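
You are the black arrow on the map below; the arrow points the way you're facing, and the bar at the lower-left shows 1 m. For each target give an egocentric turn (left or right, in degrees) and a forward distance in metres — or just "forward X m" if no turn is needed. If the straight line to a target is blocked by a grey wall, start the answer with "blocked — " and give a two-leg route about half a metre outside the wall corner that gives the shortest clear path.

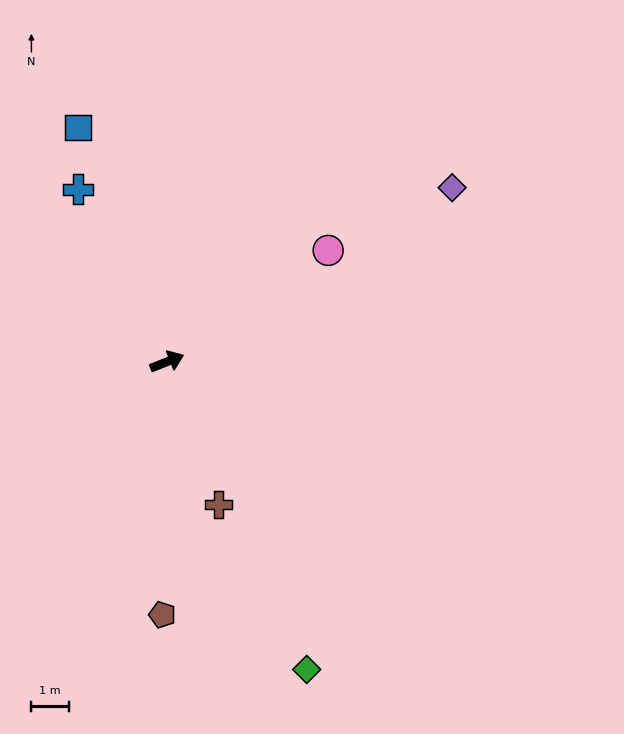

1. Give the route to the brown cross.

turn right 92°, forward 4.0 m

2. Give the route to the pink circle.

turn left 13°, forward 5.2 m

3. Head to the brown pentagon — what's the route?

turn right 113°, forward 6.8 m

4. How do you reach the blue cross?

turn left 96°, forward 5.2 m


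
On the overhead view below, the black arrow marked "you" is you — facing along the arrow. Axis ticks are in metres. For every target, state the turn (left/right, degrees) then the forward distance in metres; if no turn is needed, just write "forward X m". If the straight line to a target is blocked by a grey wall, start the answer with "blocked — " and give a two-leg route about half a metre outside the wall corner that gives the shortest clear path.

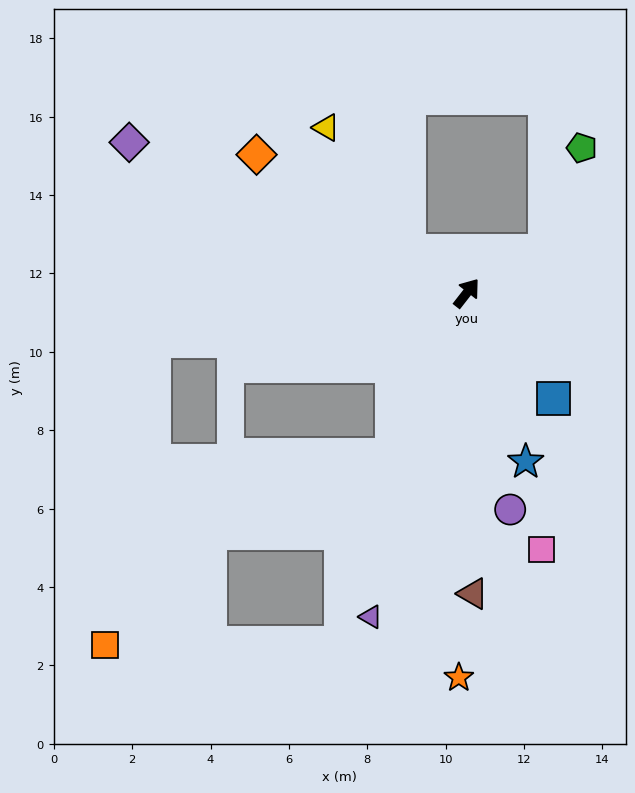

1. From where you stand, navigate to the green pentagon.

blocked — turn right 24°, forward 2.3 m, then turn left 42°, forward 2.8 m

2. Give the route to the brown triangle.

turn right 141°, forward 7.7 m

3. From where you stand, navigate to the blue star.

turn right 123°, forward 4.6 m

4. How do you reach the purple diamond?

turn left 104°, forward 9.4 m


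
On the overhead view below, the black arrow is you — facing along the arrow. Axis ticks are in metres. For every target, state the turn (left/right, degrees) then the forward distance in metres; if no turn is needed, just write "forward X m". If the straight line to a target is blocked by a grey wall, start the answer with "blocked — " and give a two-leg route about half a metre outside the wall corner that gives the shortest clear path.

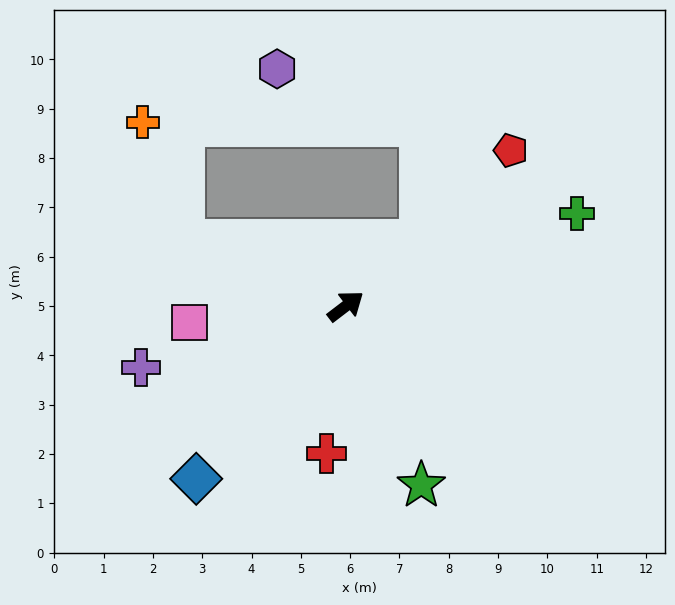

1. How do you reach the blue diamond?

turn right 168°, forward 4.6 m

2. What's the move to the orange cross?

blocked — turn left 120°, forward 3.5 m, then turn right 48°, forward 2.5 m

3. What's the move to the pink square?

turn left 148°, forward 3.2 m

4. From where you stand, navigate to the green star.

turn right 105°, forward 3.9 m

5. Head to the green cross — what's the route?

turn right 16°, forward 5.0 m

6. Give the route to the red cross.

turn right 135°, forward 3.0 m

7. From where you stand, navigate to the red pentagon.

turn left 6°, forward 4.6 m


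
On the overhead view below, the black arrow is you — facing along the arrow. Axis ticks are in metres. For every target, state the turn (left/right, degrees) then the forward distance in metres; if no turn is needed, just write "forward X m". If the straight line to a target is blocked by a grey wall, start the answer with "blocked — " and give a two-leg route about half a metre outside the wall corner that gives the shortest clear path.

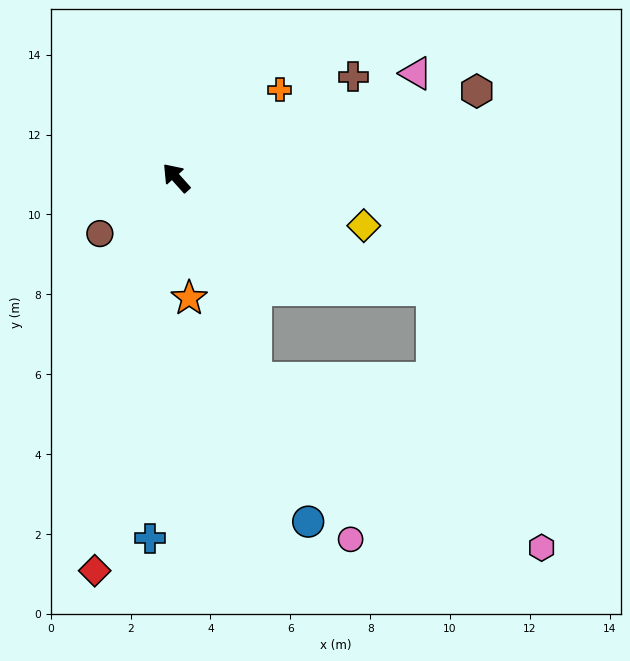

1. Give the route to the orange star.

turn left 144°, forward 3.0 m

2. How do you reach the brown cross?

turn right 102°, forward 5.1 m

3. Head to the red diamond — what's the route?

turn left 126°, forward 10.0 m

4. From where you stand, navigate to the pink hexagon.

blocked — turn left 160°, forward 5.4 m, then turn left 38°, forward 8.3 m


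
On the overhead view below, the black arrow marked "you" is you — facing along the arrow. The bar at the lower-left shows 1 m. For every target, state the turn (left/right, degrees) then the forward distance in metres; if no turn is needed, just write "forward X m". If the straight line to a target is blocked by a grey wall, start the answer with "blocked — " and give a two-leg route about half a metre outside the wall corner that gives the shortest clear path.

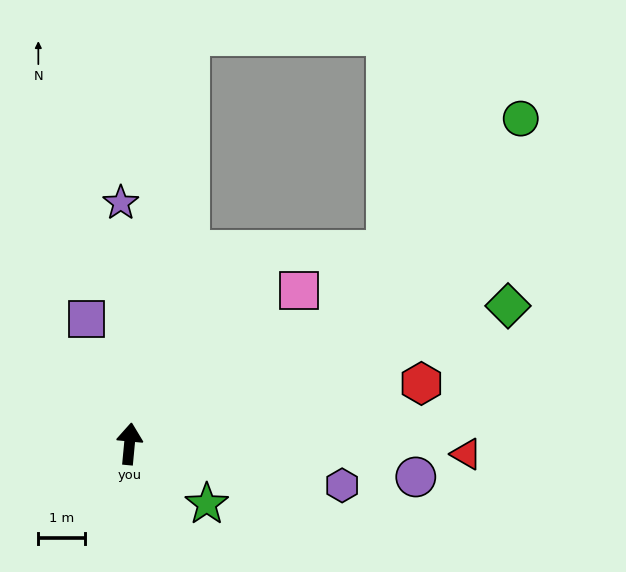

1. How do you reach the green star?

turn right 123°, forward 2.1 m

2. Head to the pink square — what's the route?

turn right 42°, forward 4.9 m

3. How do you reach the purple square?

turn left 24°, forward 2.8 m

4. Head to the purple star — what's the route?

turn left 7°, forward 5.2 m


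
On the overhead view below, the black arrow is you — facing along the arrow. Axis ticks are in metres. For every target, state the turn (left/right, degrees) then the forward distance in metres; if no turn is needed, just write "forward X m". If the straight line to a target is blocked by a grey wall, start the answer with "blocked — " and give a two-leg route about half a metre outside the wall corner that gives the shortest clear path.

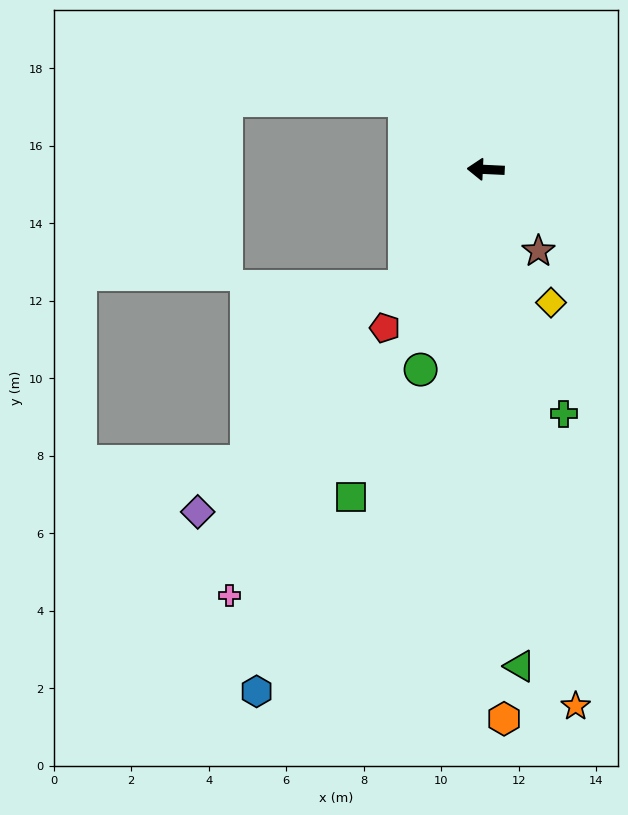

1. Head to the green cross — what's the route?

turn left 110°, forward 6.6 m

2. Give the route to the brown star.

turn left 126°, forward 2.5 m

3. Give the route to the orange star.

turn left 102°, forward 14.0 m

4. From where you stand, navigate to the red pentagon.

turn left 60°, forward 4.8 m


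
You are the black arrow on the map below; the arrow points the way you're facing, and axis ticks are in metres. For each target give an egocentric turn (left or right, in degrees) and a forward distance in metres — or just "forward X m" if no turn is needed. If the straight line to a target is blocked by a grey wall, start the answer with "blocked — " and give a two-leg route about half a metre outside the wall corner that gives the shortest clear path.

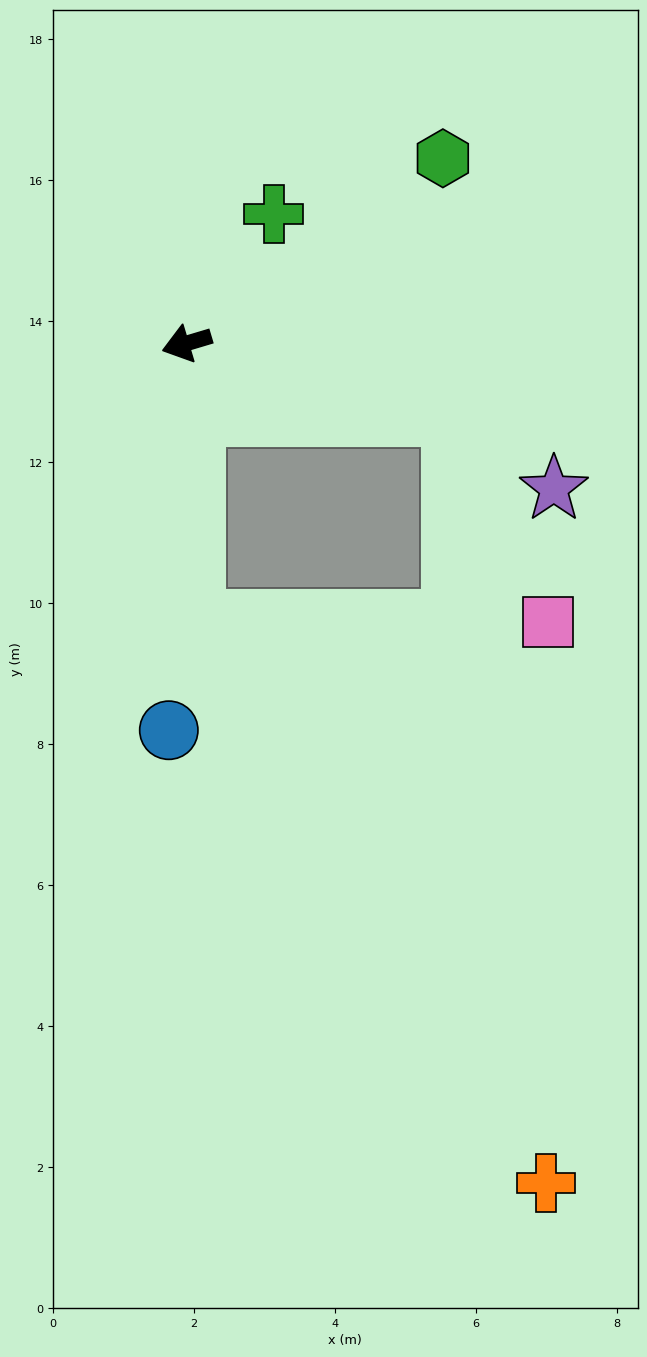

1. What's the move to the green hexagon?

turn right 161°, forward 4.5 m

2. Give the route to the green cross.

turn right 140°, forward 2.2 m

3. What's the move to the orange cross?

blocked — turn left 75°, forward 3.9 m, then turn left 30°, forward 9.4 m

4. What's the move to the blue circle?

turn left 71°, forward 5.5 m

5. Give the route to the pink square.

blocked — turn left 148°, forward 3.9 m, then turn right 50°, forward 3.2 m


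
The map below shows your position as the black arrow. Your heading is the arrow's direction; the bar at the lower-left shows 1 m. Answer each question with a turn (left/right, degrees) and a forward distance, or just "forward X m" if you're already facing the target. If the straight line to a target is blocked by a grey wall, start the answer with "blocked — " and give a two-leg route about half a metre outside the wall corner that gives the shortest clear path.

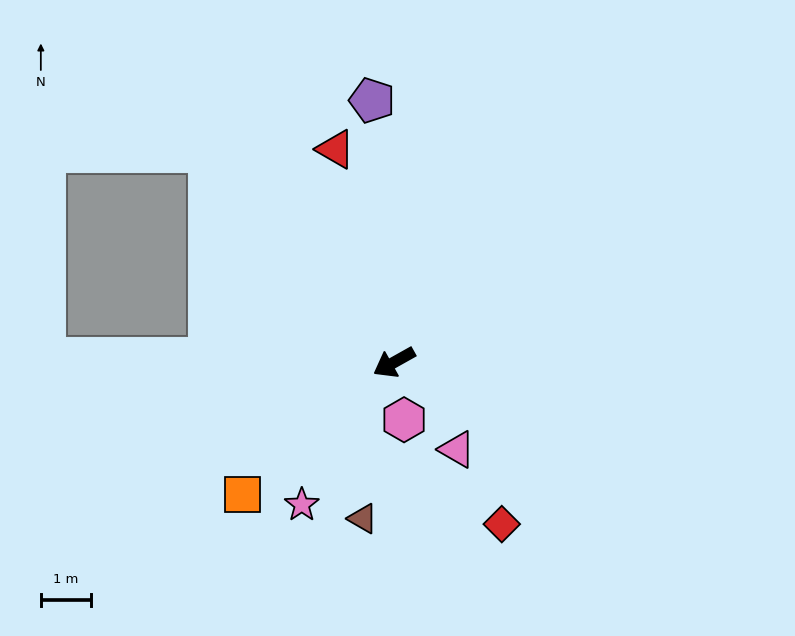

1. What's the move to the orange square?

turn left 12°, forward 4.0 m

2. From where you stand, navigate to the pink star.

turn left 28°, forward 3.4 m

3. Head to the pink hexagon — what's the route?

turn left 71°, forward 1.2 m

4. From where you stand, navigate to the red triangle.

turn right 104°, forward 4.4 m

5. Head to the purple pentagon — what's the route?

turn right 114°, forward 5.2 m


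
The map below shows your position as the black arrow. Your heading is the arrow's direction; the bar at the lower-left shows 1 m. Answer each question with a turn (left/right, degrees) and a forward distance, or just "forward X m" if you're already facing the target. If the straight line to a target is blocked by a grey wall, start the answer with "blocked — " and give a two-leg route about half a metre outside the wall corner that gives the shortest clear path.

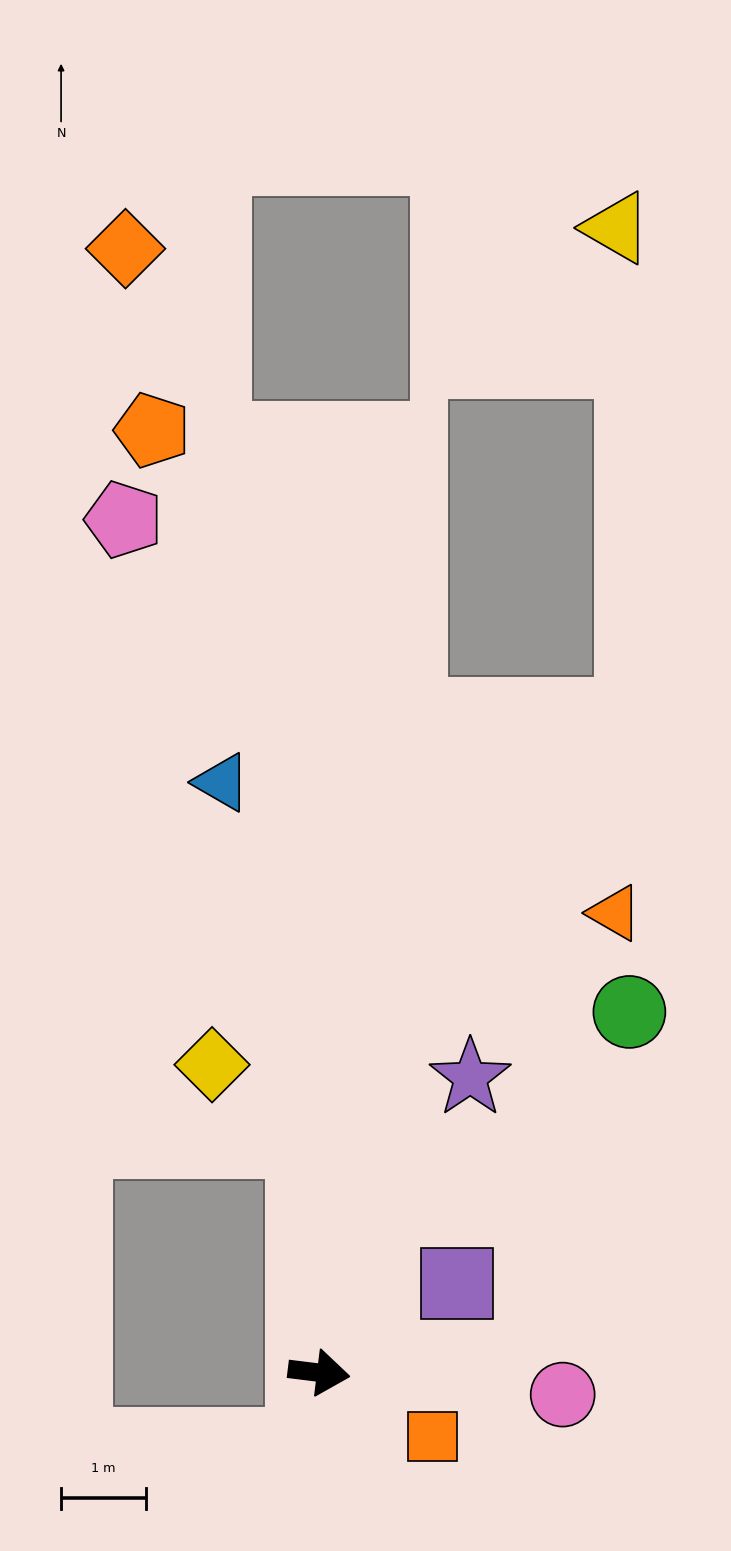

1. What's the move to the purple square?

turn left 40°, forward 1.9 m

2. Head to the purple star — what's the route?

turn left 70°, forward 3.9 m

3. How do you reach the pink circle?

forward 2.9 m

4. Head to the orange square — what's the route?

turn right 22°, forward 1.5 m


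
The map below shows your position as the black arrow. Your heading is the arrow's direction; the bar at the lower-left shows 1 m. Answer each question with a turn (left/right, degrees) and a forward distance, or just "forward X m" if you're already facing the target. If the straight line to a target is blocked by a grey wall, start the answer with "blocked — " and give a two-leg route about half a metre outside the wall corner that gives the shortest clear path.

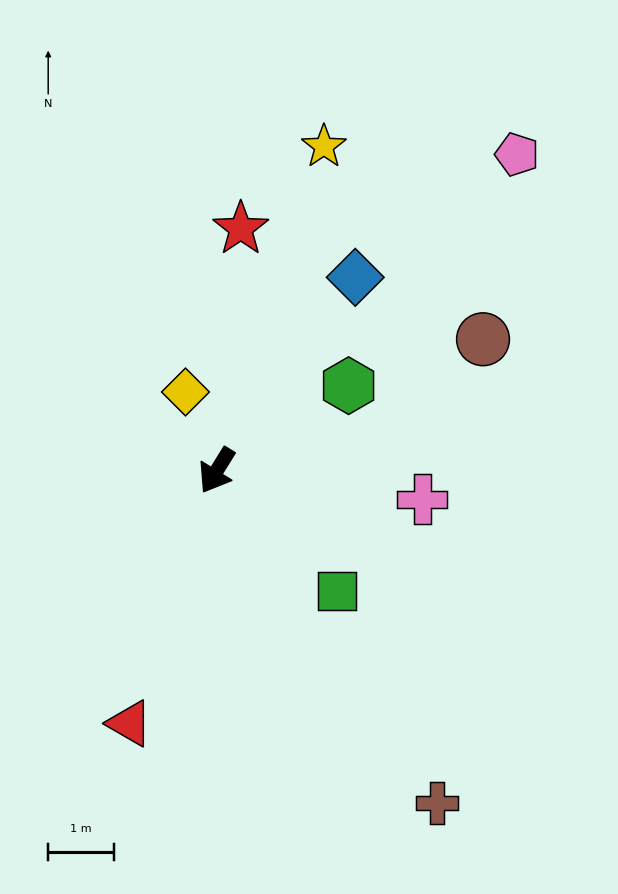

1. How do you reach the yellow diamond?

turn right 127°, forward 1.3 m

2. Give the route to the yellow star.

turn right 167°, forward 5.2 m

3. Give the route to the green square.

turn left 77°, forward 2.6 m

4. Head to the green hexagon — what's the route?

turn left 155°, forward 2.4 m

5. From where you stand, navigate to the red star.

turn right 154°, forward 3.7 m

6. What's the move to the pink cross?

turn left 114°, forward 3.2 m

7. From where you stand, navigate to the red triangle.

turn left 13°, forward 4.1 m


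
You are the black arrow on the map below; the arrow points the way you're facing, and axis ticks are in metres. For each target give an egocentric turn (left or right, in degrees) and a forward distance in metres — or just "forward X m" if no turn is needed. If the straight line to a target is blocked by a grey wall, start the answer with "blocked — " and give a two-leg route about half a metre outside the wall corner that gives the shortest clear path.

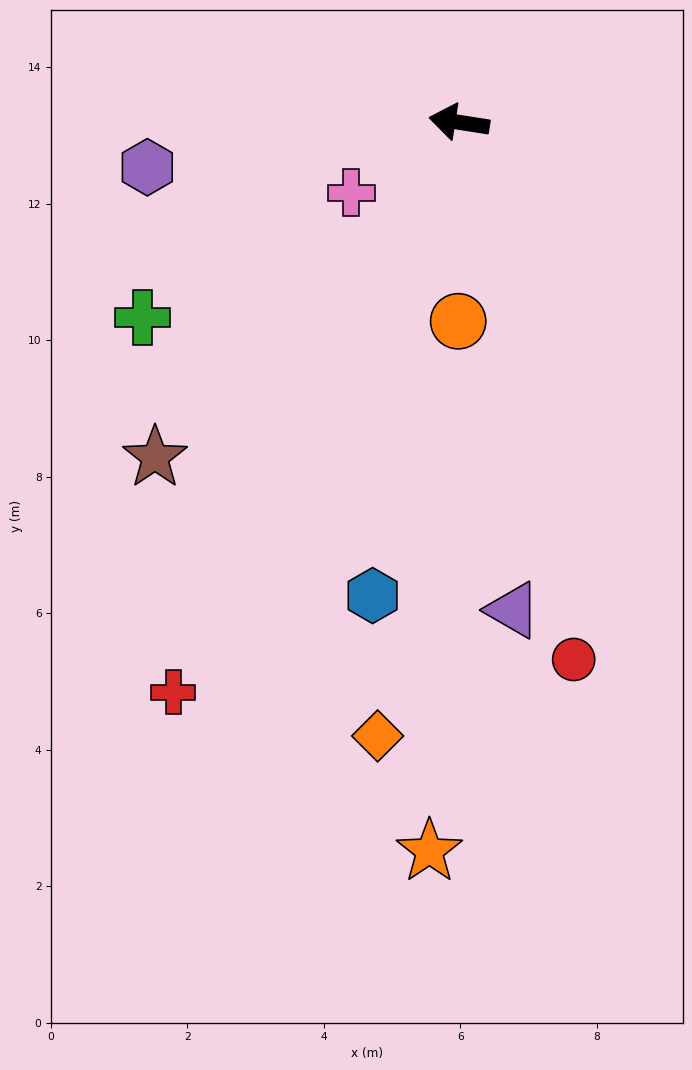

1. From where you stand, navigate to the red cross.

turn left 72°, forward 9.3 m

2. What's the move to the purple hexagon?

turn left 17°, forward 4.6 m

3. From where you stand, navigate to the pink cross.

turn left 42°, forward 1.9 m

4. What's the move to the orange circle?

turn left 99°, forward 2.9 m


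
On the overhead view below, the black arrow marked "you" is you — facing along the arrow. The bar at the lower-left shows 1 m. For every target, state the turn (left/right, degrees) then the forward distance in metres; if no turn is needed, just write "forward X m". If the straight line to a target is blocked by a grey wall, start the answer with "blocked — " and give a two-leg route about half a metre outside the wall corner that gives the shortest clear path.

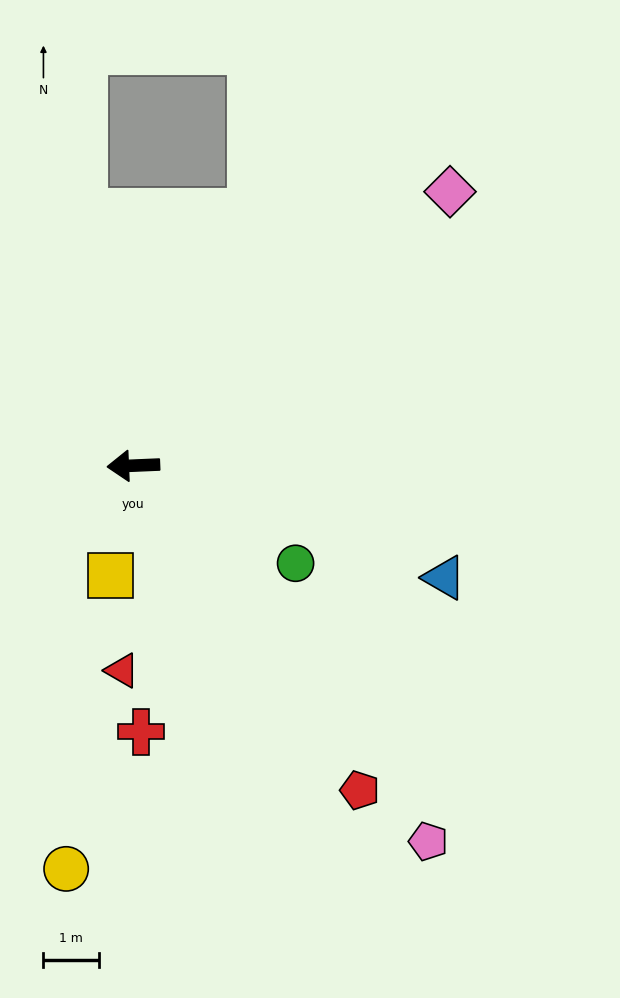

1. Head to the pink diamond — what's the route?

turn right 142°, forward 7.5 m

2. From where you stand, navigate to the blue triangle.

turn left 158°, forward 5.9 m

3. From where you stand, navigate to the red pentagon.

turn left 122°, forward 7.1 m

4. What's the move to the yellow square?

turn left 76°, forward 2.0 m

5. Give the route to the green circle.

turn left 147°, forward 3.4 m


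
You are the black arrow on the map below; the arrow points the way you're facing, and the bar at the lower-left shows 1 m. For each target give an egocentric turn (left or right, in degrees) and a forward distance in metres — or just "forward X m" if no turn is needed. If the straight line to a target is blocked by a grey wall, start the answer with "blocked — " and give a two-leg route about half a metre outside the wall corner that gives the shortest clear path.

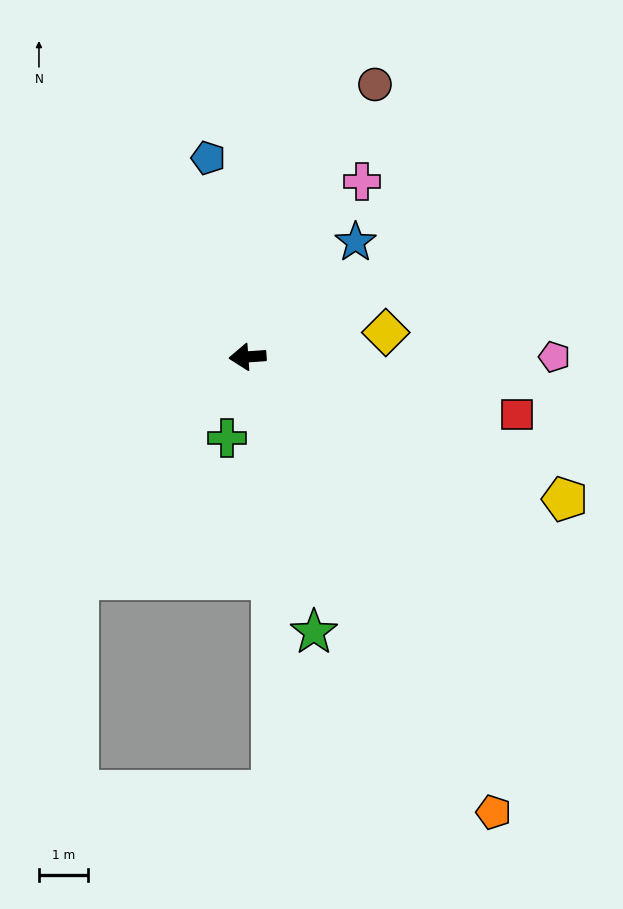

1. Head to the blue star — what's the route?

turn right 137°, forward 3.2 m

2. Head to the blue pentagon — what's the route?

turn right 83°, forward 4.1 m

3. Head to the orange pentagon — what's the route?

turn left 114°, forward 10.6 m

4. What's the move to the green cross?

turn left 72°, forward 1.7 m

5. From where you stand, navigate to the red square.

turn left 164°, forward 5.6 m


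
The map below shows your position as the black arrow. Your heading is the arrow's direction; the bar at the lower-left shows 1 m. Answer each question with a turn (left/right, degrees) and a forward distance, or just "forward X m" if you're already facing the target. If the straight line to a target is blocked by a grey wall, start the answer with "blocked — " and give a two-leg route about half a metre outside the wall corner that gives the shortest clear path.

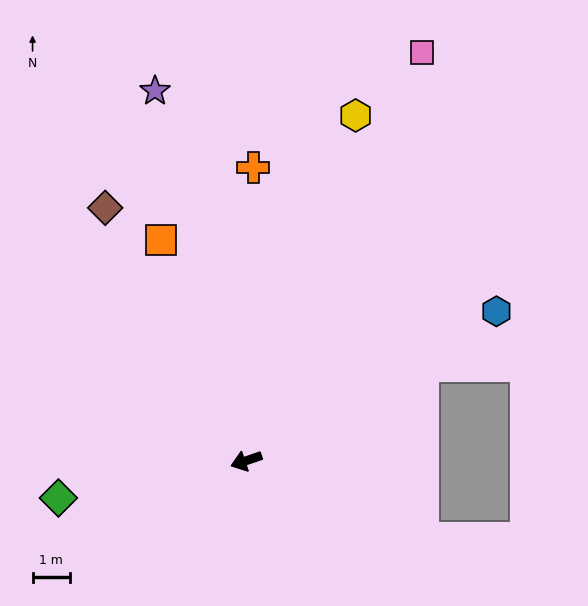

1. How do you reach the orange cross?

turn right 110°, forward 7.8 m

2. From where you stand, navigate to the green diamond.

turn right 8°, forward 5.1 m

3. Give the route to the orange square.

turn right 88°, forward 6.3 m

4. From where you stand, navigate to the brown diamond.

turn right 80°, forward 7.7 m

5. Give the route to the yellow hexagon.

turn right 126°, forward 9.6 m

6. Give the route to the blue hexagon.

turn right 168°, forward 7.7 m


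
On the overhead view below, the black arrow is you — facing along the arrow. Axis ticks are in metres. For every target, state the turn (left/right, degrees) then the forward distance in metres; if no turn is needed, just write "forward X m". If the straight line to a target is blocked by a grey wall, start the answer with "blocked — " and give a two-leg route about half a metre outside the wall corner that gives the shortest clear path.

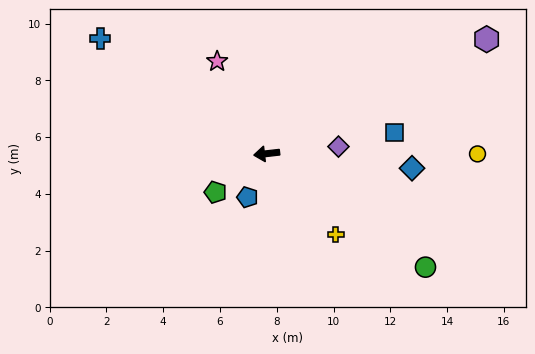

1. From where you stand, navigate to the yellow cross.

turn left 124°, forward 3.7 m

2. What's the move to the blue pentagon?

turn left 60°, forward 1.7 m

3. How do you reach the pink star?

turn right 68°, forward 3.7 m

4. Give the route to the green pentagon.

turn left 30°, forward 2.3 m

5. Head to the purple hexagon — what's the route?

turn right 159°, forward 8.7 m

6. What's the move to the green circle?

turn left 138°, forward 6.9 m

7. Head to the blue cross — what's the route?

turn right 41°, forward 7.1 m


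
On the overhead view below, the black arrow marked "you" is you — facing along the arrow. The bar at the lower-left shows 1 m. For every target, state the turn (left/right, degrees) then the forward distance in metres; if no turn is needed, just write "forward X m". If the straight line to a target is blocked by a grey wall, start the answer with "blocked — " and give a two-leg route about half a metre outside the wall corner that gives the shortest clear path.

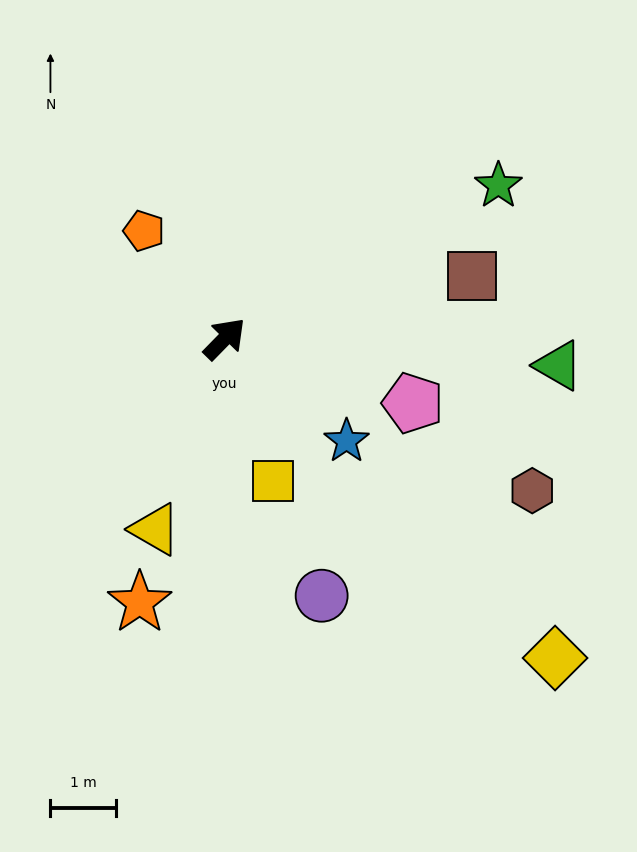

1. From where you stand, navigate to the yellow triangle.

turn right 156°, forward 3.1 m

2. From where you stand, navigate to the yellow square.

turn right 117°, forward 2.3 m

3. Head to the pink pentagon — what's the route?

turn right 65°, forward 3.0 m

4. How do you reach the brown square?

turn right 31°, forward 3.9 m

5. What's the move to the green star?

turn right 16°, forward 4.8 m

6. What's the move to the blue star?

turn right 86°, forward 2.4 m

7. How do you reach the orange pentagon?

turn left 81°, forward 2.1 m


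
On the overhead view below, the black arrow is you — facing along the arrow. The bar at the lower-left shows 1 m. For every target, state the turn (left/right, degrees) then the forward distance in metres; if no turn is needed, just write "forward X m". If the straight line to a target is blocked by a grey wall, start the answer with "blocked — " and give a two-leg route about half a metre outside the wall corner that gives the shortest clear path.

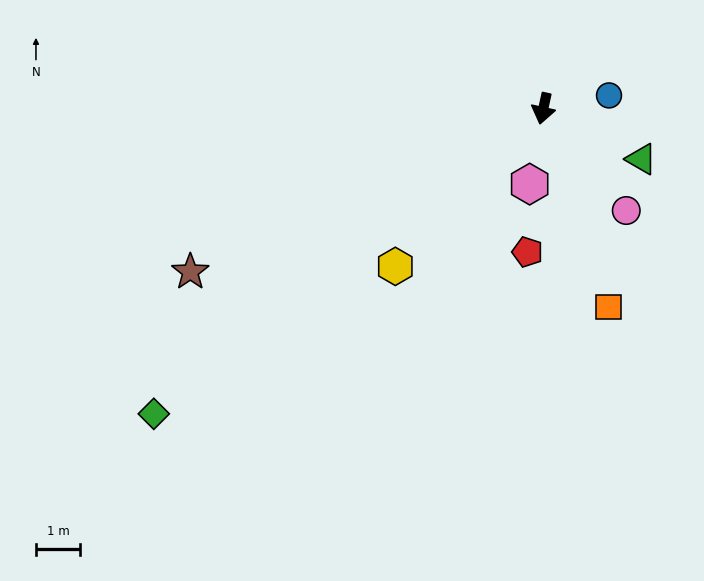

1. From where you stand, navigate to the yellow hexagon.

turn right 31°, forward 4.9 m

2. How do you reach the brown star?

turn right 53°, forward 8.8 m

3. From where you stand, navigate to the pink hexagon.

turn left 2°, forward 1.7 m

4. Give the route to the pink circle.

turn left 51°, forward 3.0 m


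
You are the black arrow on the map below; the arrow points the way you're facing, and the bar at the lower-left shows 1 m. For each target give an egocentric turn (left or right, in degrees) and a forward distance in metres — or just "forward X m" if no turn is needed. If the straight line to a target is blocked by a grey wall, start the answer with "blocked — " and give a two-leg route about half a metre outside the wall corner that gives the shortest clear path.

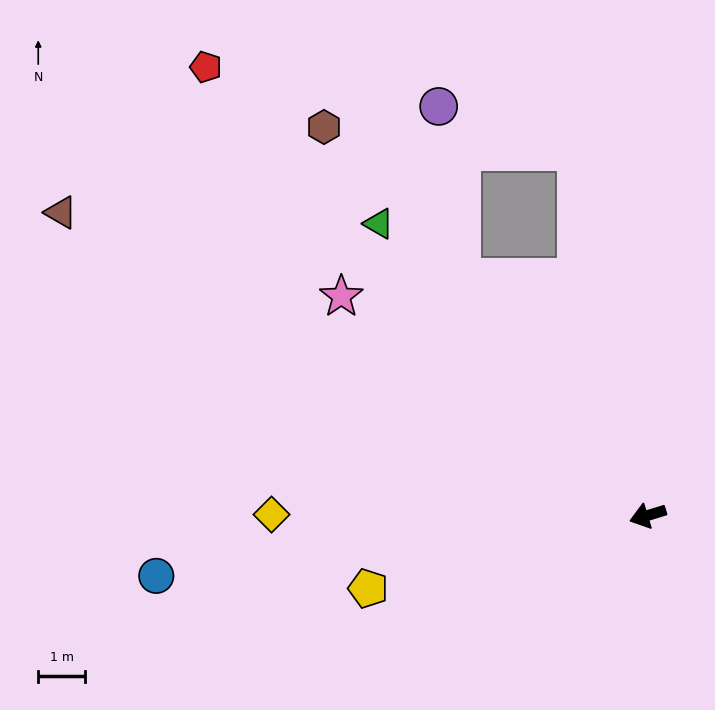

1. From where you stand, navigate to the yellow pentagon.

turn right 2°, forward 6.1 m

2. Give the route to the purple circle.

blocked — turn right 69°, forward 6.4 m, then turn right 31°, forward 3.7 m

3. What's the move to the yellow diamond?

turn right 17°, forward 8.0 m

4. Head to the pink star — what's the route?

turn right 53°, forward 8.0 m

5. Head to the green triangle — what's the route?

turn right 64°, forward 8.4 m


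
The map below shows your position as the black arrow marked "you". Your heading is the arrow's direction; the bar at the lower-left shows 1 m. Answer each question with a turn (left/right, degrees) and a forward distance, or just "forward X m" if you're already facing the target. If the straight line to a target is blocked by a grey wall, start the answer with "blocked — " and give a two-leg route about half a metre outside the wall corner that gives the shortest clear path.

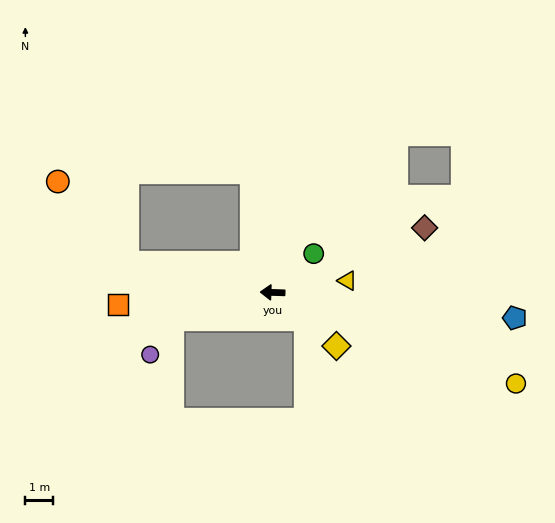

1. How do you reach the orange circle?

blocked — turn right 10°, forward 5.4 m, then turn right 37°, forward 3.9 m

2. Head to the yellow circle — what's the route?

turn left 161°, forward 9.4 m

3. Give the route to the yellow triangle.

turn right 169°, forward 2.7 m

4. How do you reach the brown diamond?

turn right 155°, forward 6.0 m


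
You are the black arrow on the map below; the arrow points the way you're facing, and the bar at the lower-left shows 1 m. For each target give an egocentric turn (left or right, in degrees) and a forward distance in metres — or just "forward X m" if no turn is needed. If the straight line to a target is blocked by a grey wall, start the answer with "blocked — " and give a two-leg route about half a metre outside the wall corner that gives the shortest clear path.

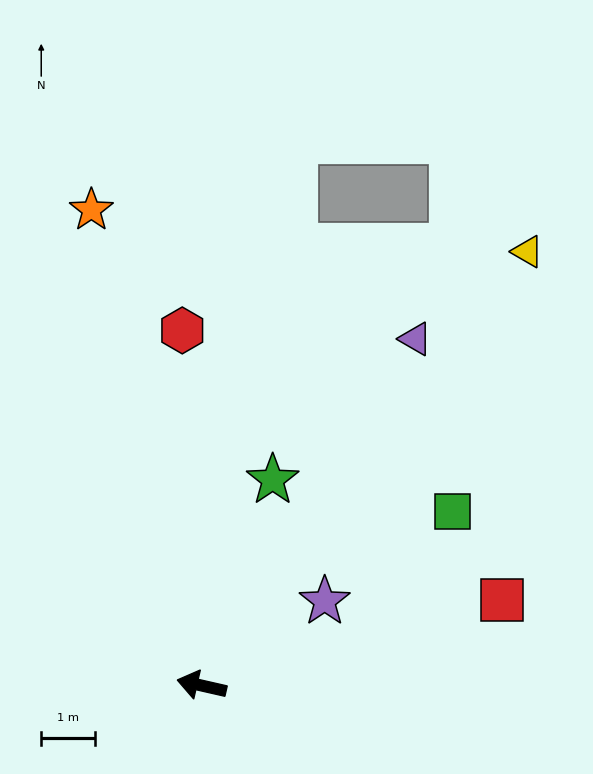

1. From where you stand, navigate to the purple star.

turn right 133°, forward 2.8 m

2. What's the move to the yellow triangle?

turn right 114°, forward 10.1 m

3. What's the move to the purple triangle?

turn right 109°, forward 7.6 m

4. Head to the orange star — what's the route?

turn right 64°, forward 9.1 m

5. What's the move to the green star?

turn right 96°, forward 4.1 m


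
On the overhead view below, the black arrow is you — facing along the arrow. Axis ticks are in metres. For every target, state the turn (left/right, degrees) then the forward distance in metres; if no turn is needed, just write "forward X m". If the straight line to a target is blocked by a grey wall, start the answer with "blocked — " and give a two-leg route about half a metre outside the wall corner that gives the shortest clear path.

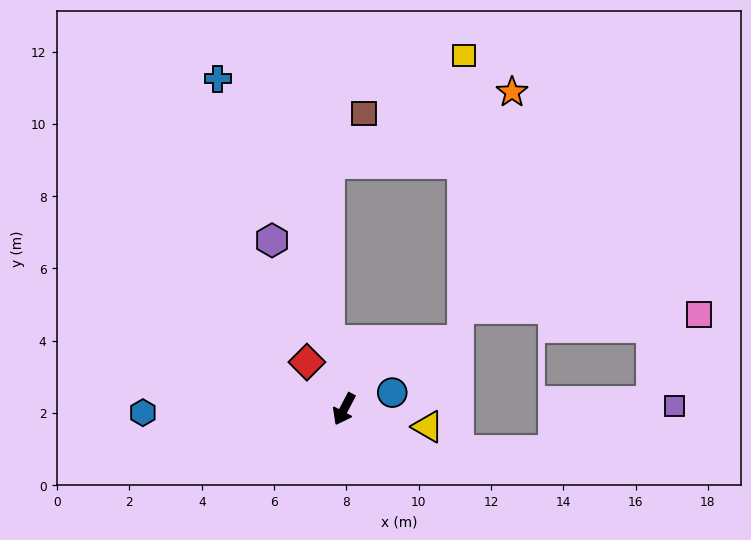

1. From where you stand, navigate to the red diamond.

turn right 114°, forward 1.7 m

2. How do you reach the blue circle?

turn left 137°, forward 1.4 m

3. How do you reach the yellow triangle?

turn left 106°, forward 2.4 m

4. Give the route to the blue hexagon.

turn right 61°, forward 5.6 m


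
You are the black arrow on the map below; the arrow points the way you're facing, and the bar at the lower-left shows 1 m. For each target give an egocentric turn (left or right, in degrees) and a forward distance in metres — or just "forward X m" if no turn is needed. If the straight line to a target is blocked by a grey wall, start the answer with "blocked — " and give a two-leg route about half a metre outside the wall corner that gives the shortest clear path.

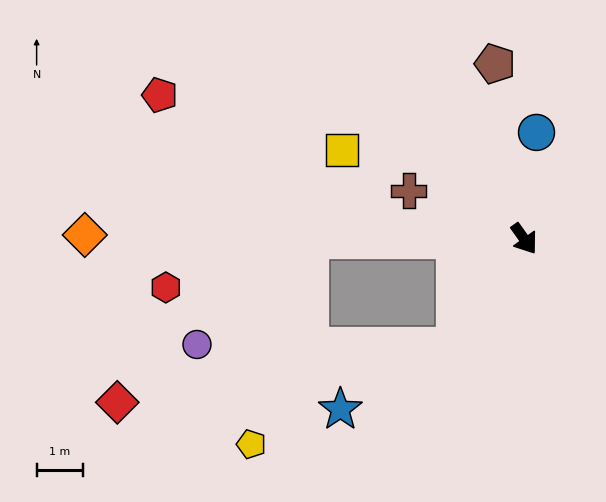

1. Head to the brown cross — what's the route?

turn right 148°, forward 2.7 m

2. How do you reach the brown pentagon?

turn left 154°, forward 3.8 m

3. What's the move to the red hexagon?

blocked — turn right 125°, forward 4.6 m, then turn left 18°, forward 3.3 m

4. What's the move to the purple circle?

blocked — turn right 125°, forward 4.6 m, then turn left 43°, forward 3.3 m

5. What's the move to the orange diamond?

turn right 126°, forward 9.5 m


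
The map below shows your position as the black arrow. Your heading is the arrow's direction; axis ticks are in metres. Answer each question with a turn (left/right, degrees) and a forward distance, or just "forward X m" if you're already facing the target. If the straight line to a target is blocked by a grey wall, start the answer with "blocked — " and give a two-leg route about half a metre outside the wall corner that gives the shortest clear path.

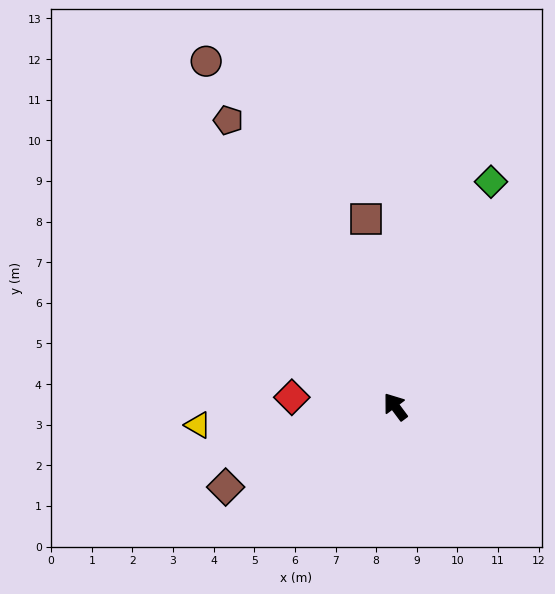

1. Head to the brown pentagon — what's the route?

turn right 6°, forward 8.2 m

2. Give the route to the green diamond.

turn right 60°, forward 6.0 m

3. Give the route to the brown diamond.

turn left 79°, forward 4.6 m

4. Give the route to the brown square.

turn right 28°, forward 4.7 m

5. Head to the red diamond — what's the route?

turn left 48°, forward 2.6 m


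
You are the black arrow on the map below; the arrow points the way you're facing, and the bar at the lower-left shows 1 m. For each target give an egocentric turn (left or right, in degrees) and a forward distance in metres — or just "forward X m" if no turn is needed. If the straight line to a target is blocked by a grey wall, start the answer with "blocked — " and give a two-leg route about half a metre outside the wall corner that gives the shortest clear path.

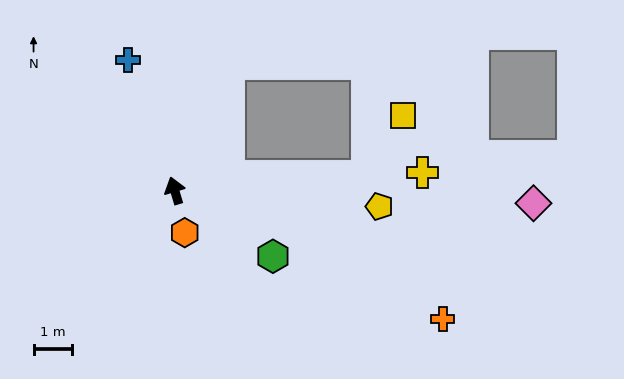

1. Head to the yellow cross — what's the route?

turn right 102°, forward 6.5 m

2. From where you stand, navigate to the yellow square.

blocked — turn right 102°, forward 5.0 m, then turn left 55°, forward 1.9 m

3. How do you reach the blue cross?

turn left 3°, forward 3.6 m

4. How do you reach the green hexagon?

turn right 140°, forward 3.1 m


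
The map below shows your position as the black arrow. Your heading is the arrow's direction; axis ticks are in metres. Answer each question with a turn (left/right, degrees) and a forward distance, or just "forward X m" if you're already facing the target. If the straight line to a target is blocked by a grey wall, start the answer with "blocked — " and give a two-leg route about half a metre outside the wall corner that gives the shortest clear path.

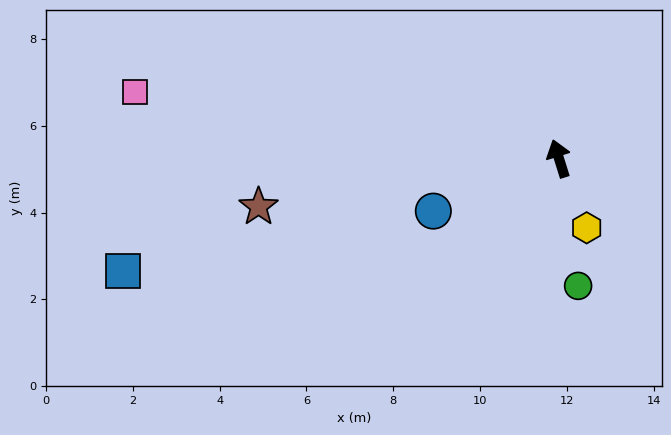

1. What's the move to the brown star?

turn left 82°, forward 7.0 m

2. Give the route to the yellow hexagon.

turn right 176°, forward 1.7 m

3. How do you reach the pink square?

turn left 64°, forward 9.9 m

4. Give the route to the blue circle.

turn left 95°, forward 3.1 m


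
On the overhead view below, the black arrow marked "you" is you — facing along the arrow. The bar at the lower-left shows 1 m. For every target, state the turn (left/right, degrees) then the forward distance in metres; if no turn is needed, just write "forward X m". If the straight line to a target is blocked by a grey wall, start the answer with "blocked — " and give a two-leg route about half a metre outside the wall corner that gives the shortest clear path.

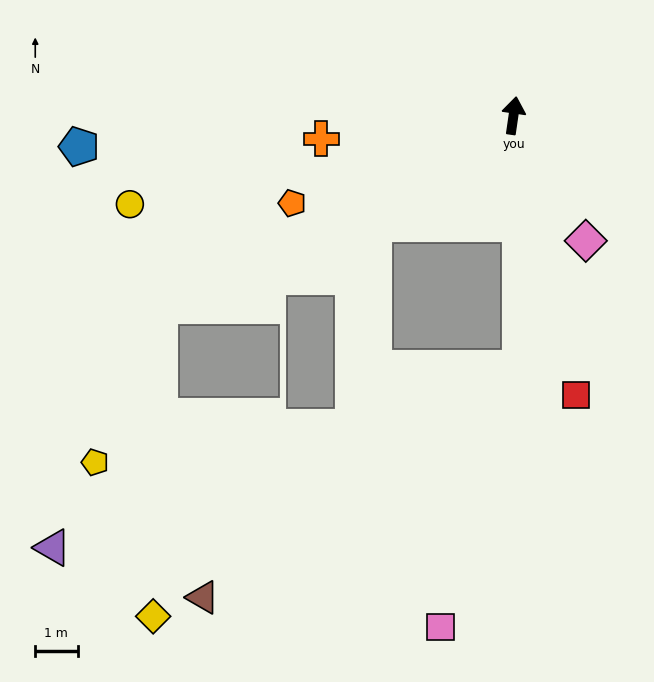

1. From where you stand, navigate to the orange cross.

turn left 105°, forward 4.6 m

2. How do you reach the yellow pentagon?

blocked — turn left 127°, forward 9.5 m, then turn left 39°, forward 4.0 m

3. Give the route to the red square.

turn right 159°, forward 6.8 m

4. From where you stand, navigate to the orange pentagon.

turn left 120°, forward 5.6 m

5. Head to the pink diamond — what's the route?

turn right 142°, forward 3.4 m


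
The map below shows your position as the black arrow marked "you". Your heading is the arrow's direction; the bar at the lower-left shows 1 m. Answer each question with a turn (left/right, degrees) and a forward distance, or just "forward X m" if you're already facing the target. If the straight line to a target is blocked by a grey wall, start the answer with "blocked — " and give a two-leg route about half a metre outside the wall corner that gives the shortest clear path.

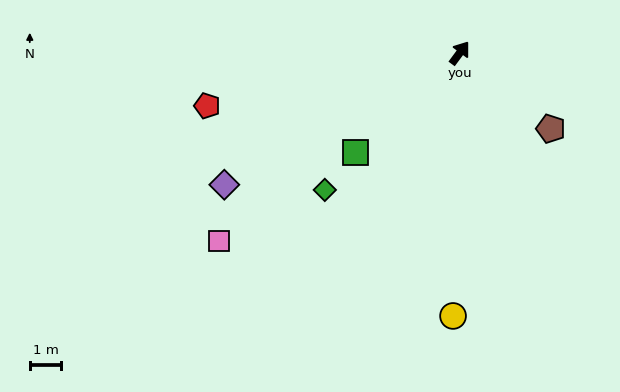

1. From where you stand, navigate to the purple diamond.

turn left 156°, forward 8.5 m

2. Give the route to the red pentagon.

turn left 138°, forward 8.1 m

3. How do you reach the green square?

turn left 170°, forward 4.5 m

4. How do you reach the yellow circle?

turn right 145°, forward 8.3 m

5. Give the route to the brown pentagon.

turn right 93°, forward 3.7 m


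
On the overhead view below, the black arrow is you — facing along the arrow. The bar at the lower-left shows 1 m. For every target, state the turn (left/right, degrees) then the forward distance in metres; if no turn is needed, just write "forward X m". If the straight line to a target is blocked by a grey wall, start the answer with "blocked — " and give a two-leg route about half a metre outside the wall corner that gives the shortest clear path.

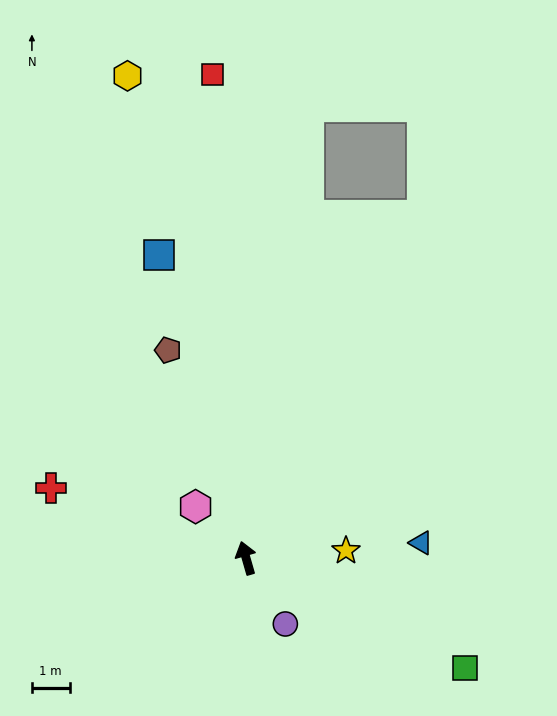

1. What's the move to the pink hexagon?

turn left 28°, forward 1.9 m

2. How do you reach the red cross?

turn left 54°, forward 5.5 m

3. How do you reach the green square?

turn right 133°, forward 6.5 m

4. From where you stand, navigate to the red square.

turn right 12°, forward 12.9 m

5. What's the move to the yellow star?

turn right 102°, forward 2.7 m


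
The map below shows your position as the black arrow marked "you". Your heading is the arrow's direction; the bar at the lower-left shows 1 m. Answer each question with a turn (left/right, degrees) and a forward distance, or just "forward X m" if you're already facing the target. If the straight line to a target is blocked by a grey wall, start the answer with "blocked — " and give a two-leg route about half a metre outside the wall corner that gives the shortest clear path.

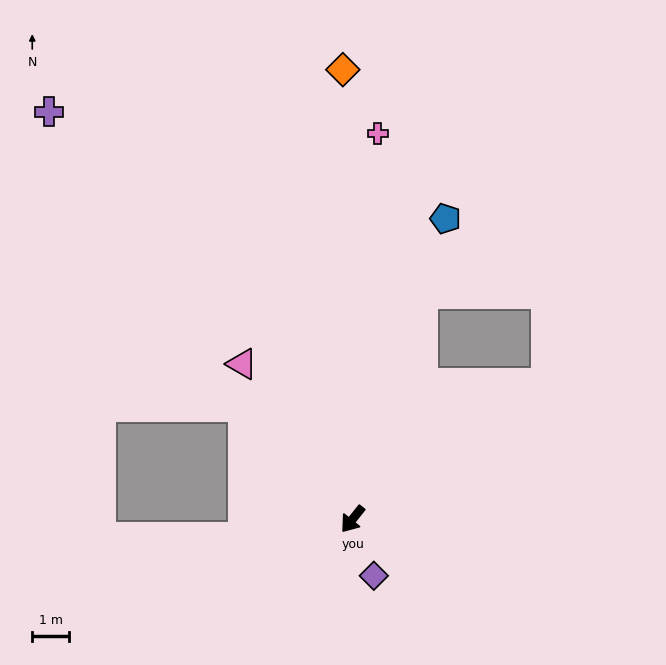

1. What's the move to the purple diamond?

turn left 59°, forward 1.6 m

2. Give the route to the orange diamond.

turn right 140°, forward 12.1 m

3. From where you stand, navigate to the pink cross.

turn right 145°, forward 10.4 m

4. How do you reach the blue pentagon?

turn right 159°, forward 8.5 m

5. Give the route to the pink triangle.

turn right 106°, forward 5.1 m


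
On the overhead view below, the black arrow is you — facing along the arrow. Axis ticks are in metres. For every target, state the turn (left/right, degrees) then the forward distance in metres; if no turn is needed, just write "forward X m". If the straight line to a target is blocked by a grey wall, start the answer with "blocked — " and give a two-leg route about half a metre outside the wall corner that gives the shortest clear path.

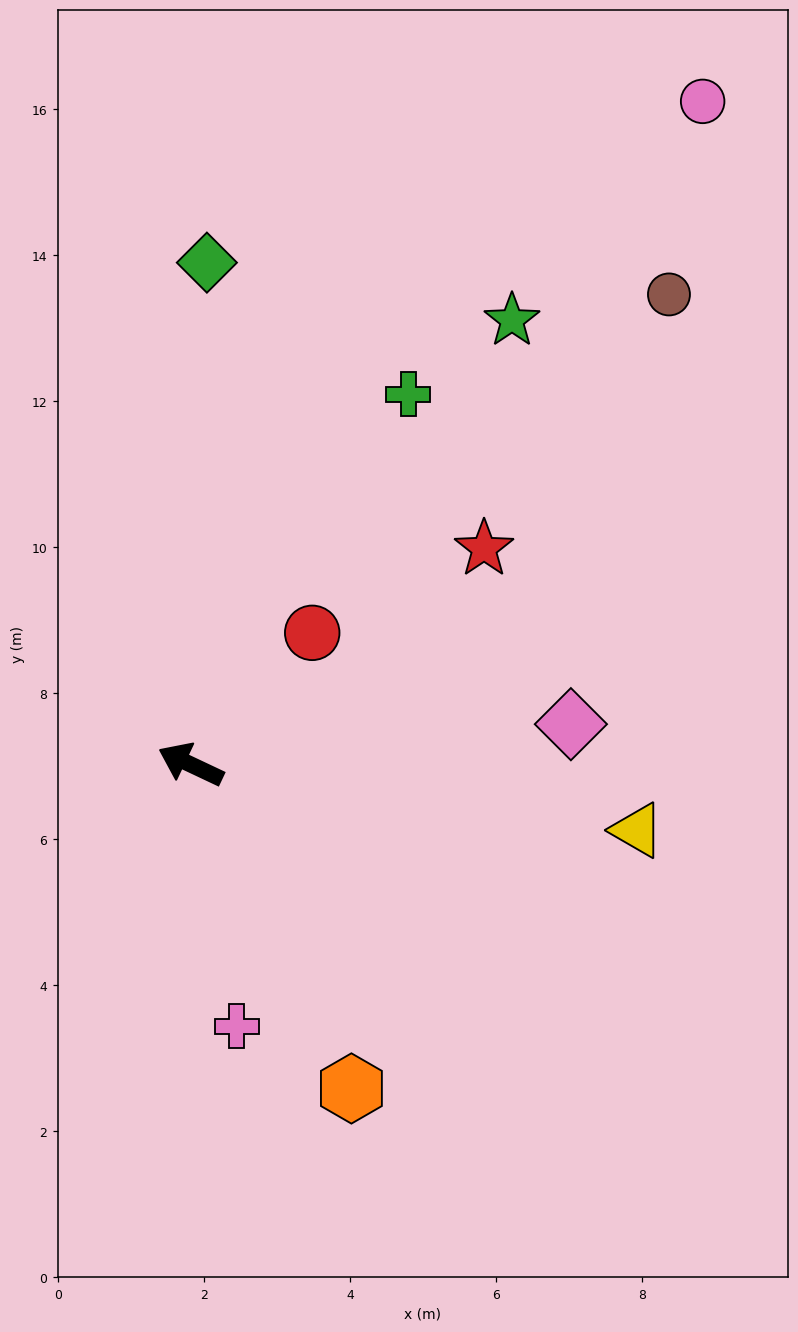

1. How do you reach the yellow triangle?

turn right 163°, forward 6.2 m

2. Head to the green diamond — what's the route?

turn right 67°, forward 6.9 m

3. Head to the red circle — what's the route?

turn right 107°, forward 2.5 m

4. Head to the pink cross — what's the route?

turn left 125°, forward 3.6 m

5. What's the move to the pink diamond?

turn right 149°, forward 5.2 m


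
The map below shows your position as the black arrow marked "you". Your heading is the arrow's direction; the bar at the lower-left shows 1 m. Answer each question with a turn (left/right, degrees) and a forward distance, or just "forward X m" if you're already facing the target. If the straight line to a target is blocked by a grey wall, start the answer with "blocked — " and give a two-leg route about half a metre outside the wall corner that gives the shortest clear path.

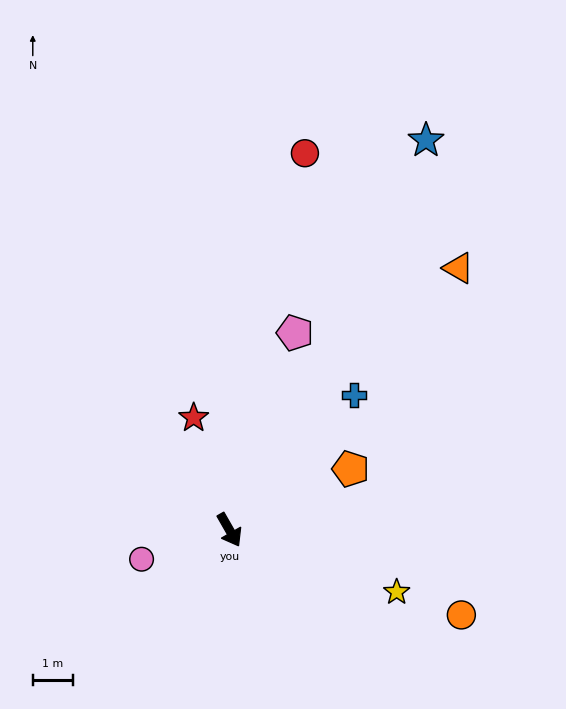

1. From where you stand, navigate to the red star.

turn left 168°, forward 3.0 m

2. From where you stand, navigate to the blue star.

turn left 123°, forward 10.9 m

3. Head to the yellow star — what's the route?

turn left 40°, forward 4.5 m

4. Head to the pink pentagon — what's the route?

turn left 132°, forward 5.2 m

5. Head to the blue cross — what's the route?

turn left 108°, forward 4.6 m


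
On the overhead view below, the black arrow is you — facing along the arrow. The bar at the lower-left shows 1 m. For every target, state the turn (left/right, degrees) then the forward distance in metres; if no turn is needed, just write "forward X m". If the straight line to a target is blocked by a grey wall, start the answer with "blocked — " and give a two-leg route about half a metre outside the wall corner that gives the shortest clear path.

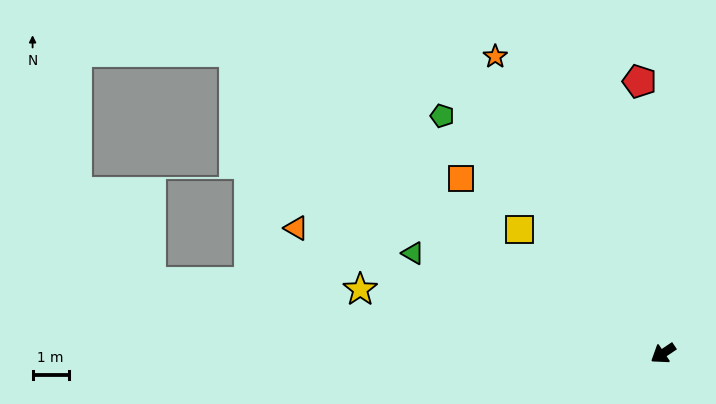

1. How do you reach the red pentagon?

turn right 119°, forward 7.6 m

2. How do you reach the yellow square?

turn right 75°, forward 5.3 m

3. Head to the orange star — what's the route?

turn right 94°, forward 9.5 m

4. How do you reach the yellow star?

turn right 46°, forward 8.6 m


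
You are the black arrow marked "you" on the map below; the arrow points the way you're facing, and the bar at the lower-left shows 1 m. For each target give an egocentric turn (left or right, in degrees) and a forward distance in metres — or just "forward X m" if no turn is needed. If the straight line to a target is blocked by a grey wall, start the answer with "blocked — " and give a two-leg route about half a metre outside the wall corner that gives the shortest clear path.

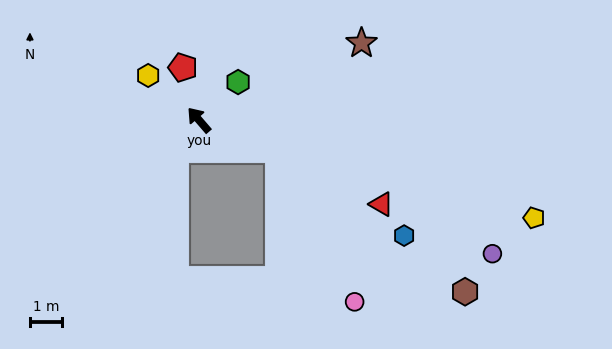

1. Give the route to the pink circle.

blocked — turn right 152°, forward 2.7 m, then turn right 42°, forward 5.4 m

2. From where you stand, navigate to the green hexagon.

turn right 87°, forward 1.7 m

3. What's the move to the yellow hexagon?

turn left 8°, forward 2.1 m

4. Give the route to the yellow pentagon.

turn right 147°, forward 11.0 m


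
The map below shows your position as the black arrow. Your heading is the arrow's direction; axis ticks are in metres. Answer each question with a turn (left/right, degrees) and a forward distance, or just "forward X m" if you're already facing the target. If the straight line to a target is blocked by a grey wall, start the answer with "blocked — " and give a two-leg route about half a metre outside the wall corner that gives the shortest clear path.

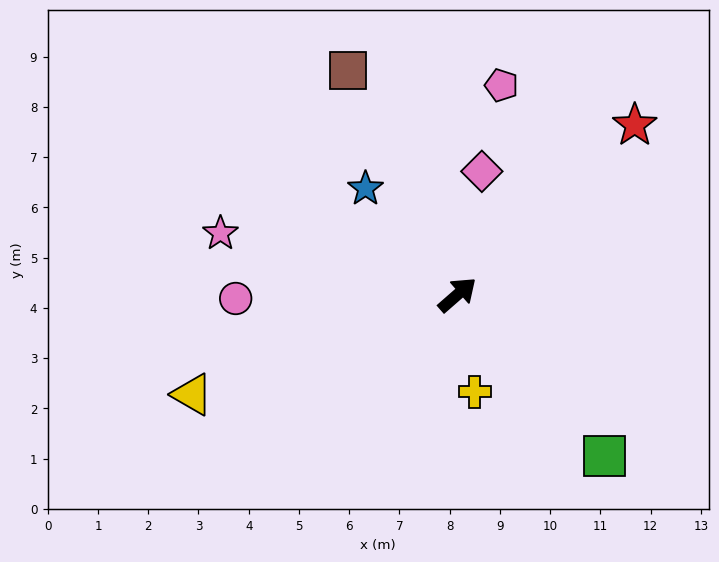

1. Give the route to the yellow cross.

turn right 121°, forward 2.0 m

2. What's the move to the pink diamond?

turn left 38°, forward 2.5 m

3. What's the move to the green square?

turn right 89°, forward 4.3 m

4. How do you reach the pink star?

turn left 124°, forward 4.9 m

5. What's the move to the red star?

turn left 3°, forward 4.9 m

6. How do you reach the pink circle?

turn left 140°, forward 4.4 m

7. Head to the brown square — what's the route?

turn left 75°, forward 5.0 m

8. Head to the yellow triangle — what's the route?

turn left 159°, forward 5.6 m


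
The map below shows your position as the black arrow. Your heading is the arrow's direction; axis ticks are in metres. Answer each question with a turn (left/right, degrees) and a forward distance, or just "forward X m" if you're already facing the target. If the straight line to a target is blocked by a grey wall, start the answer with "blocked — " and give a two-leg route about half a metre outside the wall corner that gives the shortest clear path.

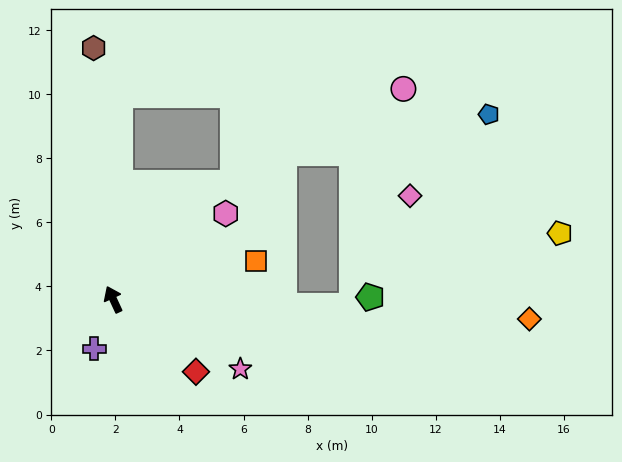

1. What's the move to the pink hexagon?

turn right 78°, forward 4.4 m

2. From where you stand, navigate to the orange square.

turn right 100°, forward 4.6 m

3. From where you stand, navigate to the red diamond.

turn right 156°, forward 3.4 m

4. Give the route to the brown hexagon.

turn right 20°, forward 7.9 m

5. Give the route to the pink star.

turn right 144°, forward 4.5 m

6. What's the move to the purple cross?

turn left 134°, forward 1.7 m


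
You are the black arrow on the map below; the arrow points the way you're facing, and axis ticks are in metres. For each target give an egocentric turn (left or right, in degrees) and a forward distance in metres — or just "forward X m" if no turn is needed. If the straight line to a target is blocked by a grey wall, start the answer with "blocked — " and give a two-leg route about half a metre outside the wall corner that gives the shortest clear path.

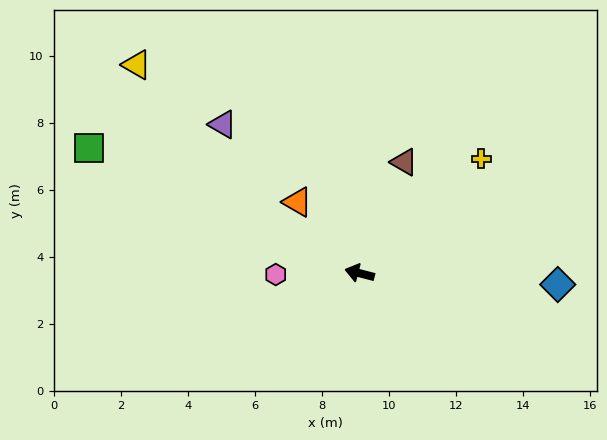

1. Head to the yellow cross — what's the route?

turn right 122°, forward 5.0 m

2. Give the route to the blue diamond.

turn right 169°, forward 5.9 m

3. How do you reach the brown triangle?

turn right 97°, forward 3.6 m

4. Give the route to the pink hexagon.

turn left 15°, forward 2.5 m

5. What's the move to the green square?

turn right 10°, forward 8.9 m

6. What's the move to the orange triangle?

turn right 34°, forward 2.8 m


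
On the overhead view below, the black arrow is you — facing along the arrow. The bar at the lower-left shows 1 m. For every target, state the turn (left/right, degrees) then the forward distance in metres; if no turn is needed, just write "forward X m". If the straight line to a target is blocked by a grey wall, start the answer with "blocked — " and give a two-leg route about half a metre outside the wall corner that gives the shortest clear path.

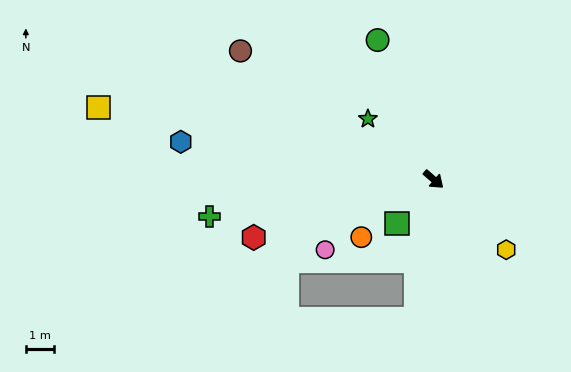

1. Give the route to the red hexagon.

turn right 121°, forward 6.8 m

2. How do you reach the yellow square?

turn right 151°, forward 12.3 m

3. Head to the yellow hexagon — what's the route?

turn right 3°, forward 3.6 m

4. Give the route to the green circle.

turn left 153°, forward 5.4 m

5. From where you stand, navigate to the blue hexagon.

turn right 147°, forward 9.2 m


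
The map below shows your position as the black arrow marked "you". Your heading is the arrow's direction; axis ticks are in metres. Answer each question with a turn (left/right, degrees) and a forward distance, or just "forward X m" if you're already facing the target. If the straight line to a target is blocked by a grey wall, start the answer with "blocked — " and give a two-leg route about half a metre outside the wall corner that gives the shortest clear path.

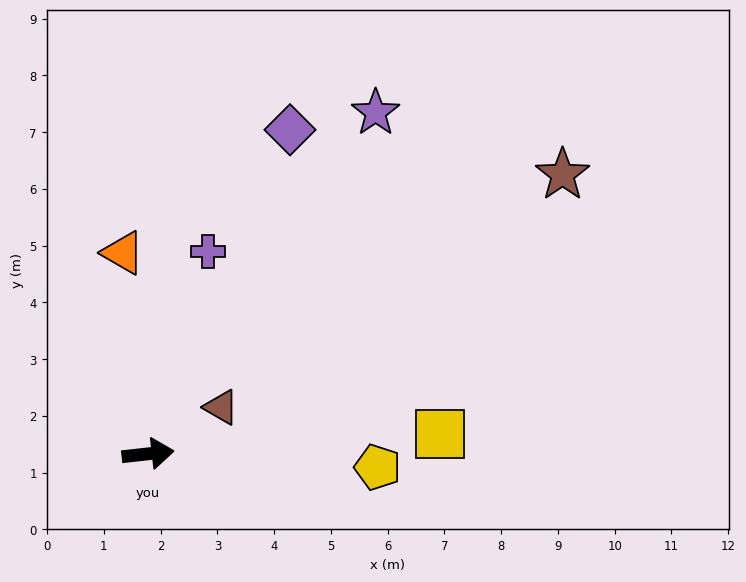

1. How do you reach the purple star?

turn left 50°, forward 7.2 m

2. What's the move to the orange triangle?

turn left 91°, forward 3.6 m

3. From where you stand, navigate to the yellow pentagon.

turn right 10°, forward 4.1 m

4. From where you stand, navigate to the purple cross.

turn left 67°, forward 3.7 m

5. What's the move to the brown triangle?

turn left 26°, forward 1.5 m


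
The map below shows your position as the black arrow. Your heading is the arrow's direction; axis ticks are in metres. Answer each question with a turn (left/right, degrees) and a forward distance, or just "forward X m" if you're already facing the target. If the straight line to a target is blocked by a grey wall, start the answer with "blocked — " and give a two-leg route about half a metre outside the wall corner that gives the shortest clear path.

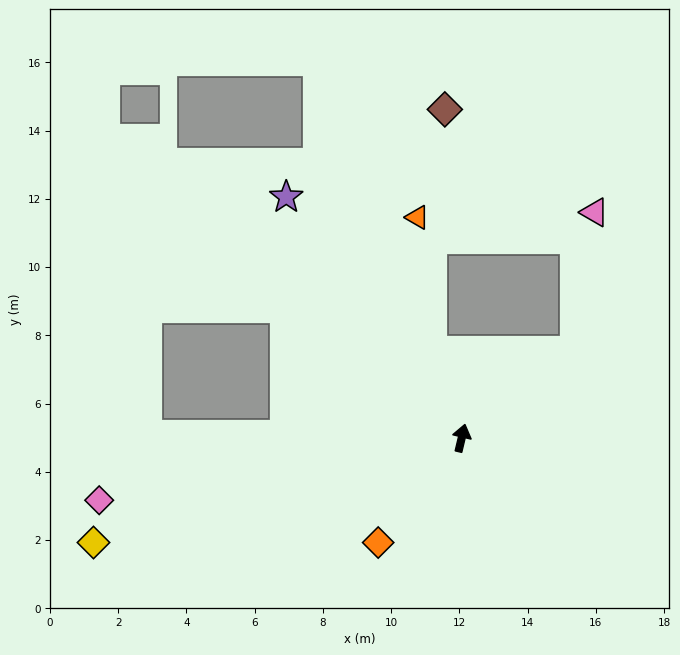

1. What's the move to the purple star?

turn left 49°, forward 8.7 m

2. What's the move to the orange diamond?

turn left 155°, forward 3.9 m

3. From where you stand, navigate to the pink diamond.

turn left 113°, forward 10.8 m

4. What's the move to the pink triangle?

blocked — turn right 39°, forward 4.2 m, then turn left 44°, forward 4.1 m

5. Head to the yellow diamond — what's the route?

turn left 119°, forward 11.2 m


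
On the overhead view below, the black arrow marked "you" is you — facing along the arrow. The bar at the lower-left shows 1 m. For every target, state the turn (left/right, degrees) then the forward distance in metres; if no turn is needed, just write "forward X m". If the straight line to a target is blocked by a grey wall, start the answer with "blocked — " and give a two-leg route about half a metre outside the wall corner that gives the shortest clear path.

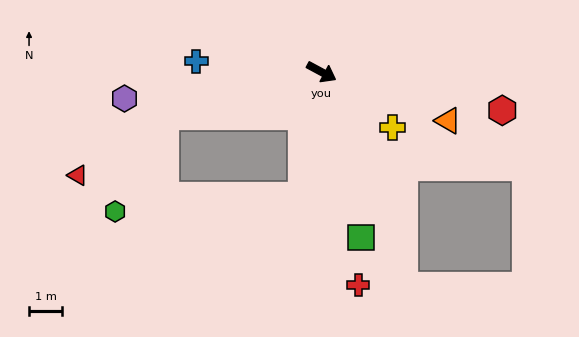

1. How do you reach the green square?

turn right 48°, forward 5.1 m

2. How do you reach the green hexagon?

blocked — turn right 136°, forward 4.9 m, then turn left 47°, forward 3.2 m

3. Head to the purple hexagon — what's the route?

turn right 144°, forward 6.0 m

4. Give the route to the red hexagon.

turn left 16°, forward 5.6 m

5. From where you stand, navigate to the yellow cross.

turn right 10°, forward 2.7 m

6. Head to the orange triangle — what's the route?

turn left 7°, forward 4.1 m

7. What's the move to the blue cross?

turn right 157°, forward 3.8 m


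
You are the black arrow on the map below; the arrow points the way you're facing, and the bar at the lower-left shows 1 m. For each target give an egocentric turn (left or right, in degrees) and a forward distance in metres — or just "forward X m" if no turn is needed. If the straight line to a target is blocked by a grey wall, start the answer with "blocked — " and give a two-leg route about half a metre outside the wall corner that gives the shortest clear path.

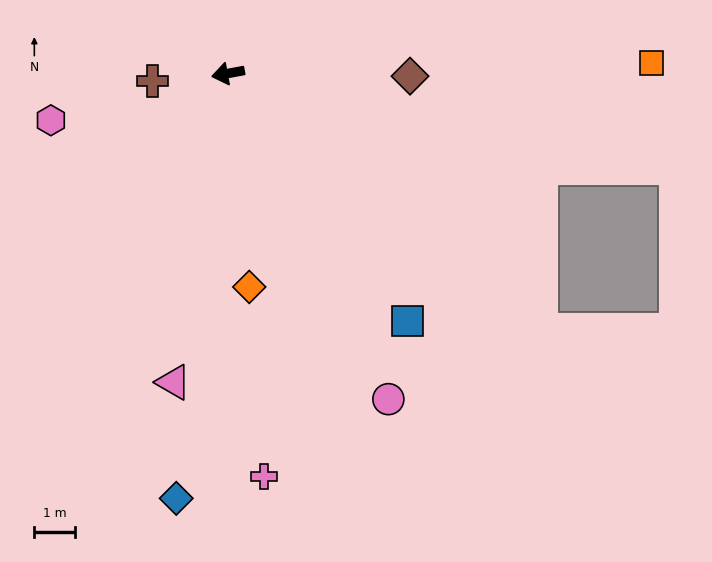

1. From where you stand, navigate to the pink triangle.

turn left 69°, forward 7.7 m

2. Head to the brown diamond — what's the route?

turn left 169°, forward 4.4 m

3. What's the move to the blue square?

turn left 115°, forward 7.5 m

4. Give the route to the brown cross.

turn right 5°, forward 1.9 m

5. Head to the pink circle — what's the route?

turn left 106°, forward 8.9 m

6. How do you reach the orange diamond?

turn left 85°, forward 5.2 m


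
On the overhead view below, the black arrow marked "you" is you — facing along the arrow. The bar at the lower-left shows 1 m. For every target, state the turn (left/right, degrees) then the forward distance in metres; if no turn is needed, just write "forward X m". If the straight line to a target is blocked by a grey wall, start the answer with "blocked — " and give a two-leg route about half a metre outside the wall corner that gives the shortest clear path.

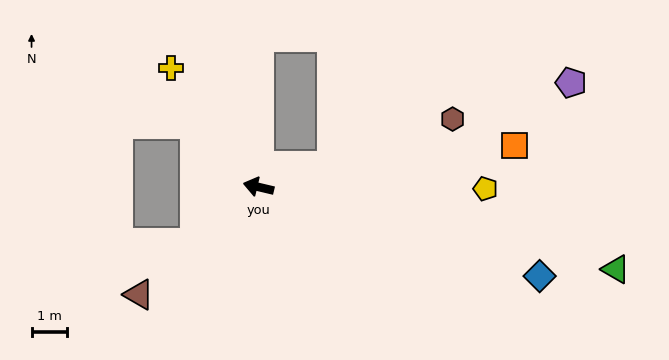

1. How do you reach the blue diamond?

turn left 176°, forward 8.4 m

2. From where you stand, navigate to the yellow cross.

turn right 40°, forward 4.2 m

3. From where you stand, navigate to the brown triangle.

turn left 55°, forward 4.6 m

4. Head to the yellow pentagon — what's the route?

turn right 167°, forward 6.4 m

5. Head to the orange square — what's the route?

turn right 157°, forward 7.3 m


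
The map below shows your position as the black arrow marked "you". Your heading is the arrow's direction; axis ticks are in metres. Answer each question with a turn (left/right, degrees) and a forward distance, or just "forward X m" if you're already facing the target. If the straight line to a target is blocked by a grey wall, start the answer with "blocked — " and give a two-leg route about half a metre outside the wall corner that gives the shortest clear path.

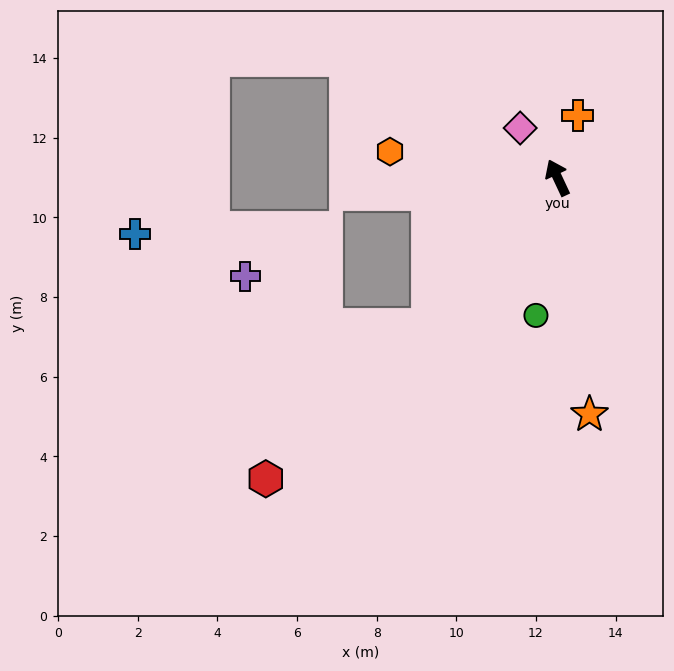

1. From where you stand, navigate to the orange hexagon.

turn left 56°, forward 4.3 m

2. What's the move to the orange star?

turn left 163°, forward 6.0 m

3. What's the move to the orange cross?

turn right 43°, forward 1.6 m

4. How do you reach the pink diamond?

turn left 12°, forward 1.6 m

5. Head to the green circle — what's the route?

turn left 146°, forward 3.5 m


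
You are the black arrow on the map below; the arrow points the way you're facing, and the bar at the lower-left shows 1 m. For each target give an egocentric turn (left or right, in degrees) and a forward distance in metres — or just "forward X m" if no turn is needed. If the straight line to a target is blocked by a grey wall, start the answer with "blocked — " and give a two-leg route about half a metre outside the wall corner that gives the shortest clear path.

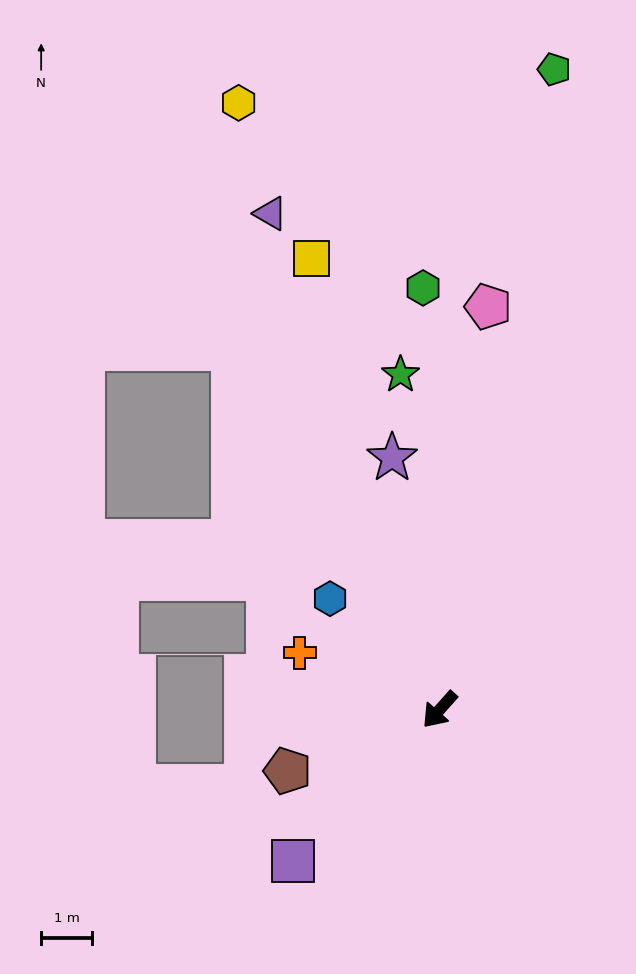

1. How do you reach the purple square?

turn right 3°, forward 4.2 m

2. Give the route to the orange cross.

turn right 70°, forward 3.0 m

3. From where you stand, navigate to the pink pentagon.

turn right 145°, forward 8.0 m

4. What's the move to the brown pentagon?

turn right 26°, forward 3.2 m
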